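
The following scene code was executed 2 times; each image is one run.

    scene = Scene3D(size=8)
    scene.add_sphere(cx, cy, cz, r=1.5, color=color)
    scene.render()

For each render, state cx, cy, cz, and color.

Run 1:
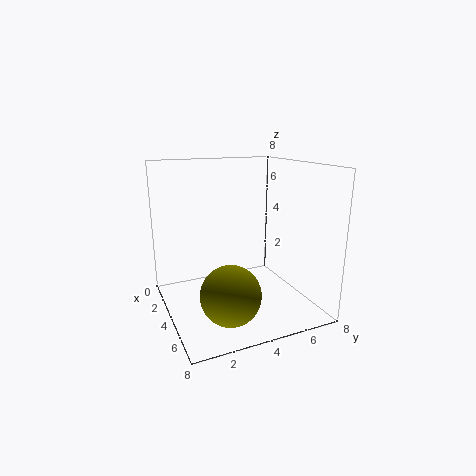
cx = 6.5; cy = 2.5; cz = 2; color = 'olive'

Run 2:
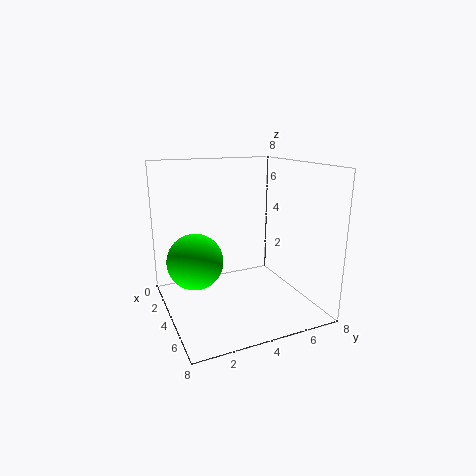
cx = 4; cy = 1.5; cz = 3; color = 'lime'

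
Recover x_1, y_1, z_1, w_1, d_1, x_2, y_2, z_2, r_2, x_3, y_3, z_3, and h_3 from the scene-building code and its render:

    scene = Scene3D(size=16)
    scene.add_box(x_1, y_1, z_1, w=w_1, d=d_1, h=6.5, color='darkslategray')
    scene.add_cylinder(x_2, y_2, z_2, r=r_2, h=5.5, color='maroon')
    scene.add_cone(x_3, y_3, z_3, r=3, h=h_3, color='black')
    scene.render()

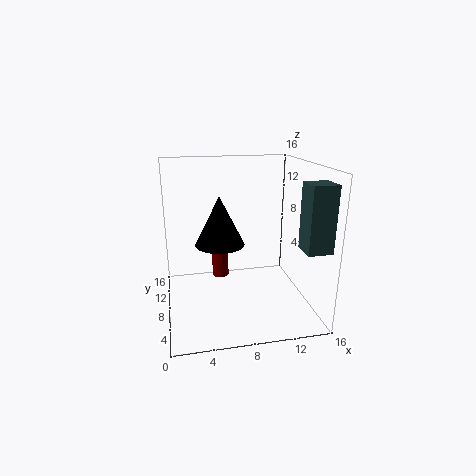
x_1 = 13; y_1 = 0.5; z_1 = 8.5; w_1 = 2.5; d_1 = 2.5; x_2 = 6.5; y_2 = 11.5; z_2 = 2; r_2 = 1; x_3 = 6.5; y_3 = 11.5; z_3 = 6; h_3 = 6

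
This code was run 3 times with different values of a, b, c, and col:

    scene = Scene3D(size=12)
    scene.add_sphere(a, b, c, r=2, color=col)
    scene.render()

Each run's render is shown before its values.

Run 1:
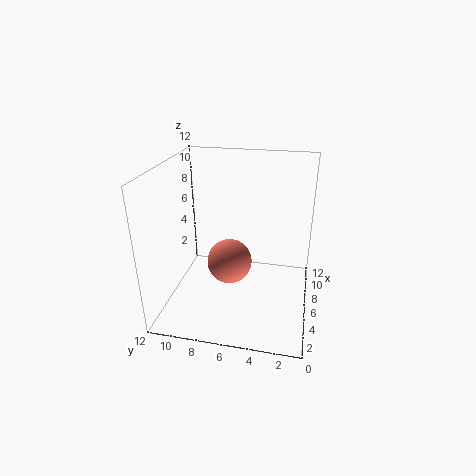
a = 7, b = 7, c = 3, col = 'salmon'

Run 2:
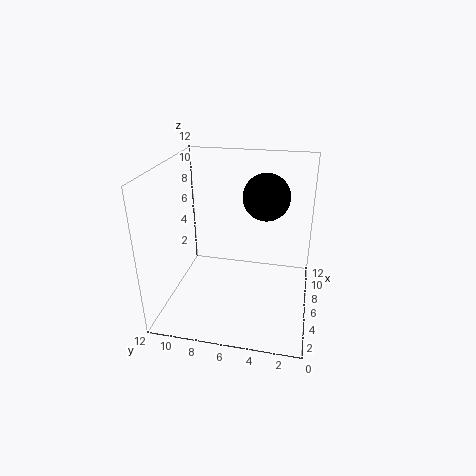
a = 8, b = 4, c = 9, col = 'black'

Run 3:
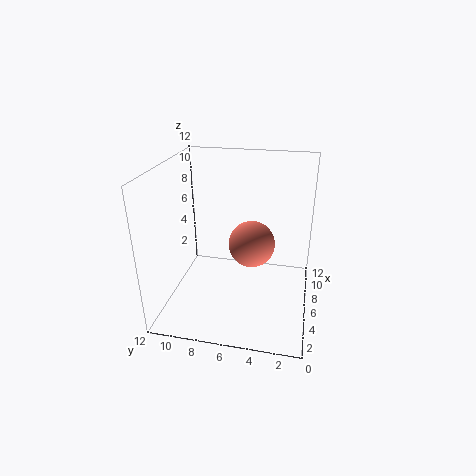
a = 7, b = 5, c = 5, col = 'salmon'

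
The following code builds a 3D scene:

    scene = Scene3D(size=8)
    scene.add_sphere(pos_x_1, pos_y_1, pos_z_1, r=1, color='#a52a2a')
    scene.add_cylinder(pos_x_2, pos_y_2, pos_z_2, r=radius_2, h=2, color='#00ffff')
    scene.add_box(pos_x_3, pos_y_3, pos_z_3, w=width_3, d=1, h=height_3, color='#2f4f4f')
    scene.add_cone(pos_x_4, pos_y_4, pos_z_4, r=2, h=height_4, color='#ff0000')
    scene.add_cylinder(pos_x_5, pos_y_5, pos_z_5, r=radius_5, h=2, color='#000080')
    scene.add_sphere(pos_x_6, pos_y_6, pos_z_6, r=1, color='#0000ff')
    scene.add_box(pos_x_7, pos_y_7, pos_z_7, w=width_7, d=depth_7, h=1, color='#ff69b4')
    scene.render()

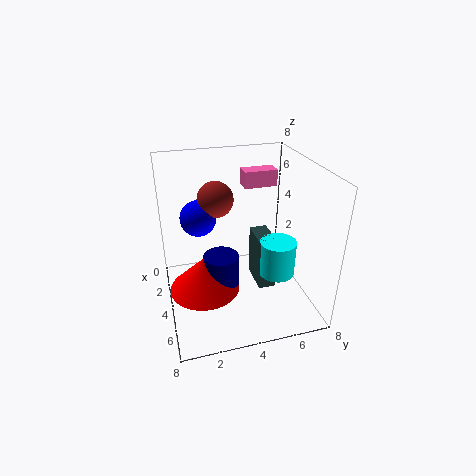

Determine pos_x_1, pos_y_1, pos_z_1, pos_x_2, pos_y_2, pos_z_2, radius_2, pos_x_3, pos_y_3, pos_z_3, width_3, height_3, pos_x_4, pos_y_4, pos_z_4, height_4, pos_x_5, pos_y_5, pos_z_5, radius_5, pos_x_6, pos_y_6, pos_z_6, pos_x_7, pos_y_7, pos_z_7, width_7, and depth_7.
pos_x_1 = 3; pos_y_1 = 3; pos_z_1 = 6; pos_x_2 = 5; pos_y_2 = 6; pos_z_2 = 2; radius_2 = 1; pos_x_3 = 3; pos_y_3 = 5; pos_z_3 = 1; width_3 = 2; height_3 = 3; pos_x_4 = 4; pos_y_4 = 2; pos_z_4 = 1; height_4 = 2; pos_x_5 = 4; pos_y_5 = 3; pos_z_5 = 1; radius_5 = 1; pos_x_6 = 3; pos_y_6 = 2; pos_z_6 = 5; pos_x_7 = 1; pos_y_7 = 5; pos_z_7 = 6; width_7 = 1; depth_7 = 2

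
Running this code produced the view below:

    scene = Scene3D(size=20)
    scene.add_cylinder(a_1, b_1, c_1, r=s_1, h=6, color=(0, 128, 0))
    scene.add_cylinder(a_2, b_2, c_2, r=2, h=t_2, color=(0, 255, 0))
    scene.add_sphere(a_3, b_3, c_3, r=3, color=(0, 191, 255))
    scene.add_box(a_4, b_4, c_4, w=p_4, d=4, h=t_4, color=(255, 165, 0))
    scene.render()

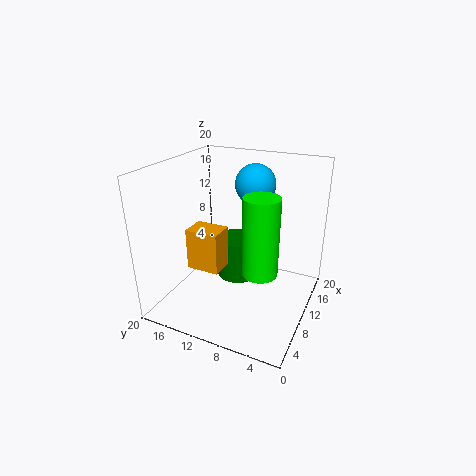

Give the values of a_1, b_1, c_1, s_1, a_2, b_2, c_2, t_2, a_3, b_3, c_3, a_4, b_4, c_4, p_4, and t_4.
a_1 = 12; b_1 = 11; c_1 = 3; s_1 = 3; a_2 = 3; b_2 = 4; c_2 = 10; t_2 = 9; a_3 = 16; b_3 = 10; c_3 = 16; a_4 = 2; b_4 = 9; c_4 = 9; p_4 = 3; t_4 = 5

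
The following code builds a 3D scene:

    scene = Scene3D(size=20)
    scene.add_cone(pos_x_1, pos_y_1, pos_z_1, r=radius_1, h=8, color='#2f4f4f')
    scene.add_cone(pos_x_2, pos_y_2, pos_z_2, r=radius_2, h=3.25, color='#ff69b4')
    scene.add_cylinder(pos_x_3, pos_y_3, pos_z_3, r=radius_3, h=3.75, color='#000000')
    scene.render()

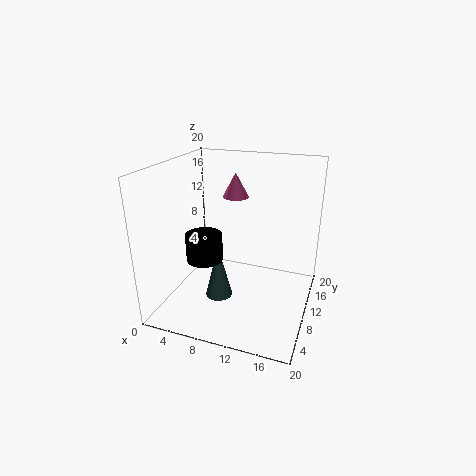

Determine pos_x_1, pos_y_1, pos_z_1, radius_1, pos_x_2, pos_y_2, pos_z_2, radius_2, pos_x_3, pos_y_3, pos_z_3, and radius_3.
pos_x_1 = 7
pos_y_1 = 9.75
pos_z_1 = 0.25
radius_1 = 2
pos_x_2 = 9.5
pos_y_2 = 10.5
pos_z_2 = 15.75
radius_2 = 1.75
pos_x_3 = 6
pos_y_3 = 7.5
pos_z_3 = 7.25
radius_3 = 2.5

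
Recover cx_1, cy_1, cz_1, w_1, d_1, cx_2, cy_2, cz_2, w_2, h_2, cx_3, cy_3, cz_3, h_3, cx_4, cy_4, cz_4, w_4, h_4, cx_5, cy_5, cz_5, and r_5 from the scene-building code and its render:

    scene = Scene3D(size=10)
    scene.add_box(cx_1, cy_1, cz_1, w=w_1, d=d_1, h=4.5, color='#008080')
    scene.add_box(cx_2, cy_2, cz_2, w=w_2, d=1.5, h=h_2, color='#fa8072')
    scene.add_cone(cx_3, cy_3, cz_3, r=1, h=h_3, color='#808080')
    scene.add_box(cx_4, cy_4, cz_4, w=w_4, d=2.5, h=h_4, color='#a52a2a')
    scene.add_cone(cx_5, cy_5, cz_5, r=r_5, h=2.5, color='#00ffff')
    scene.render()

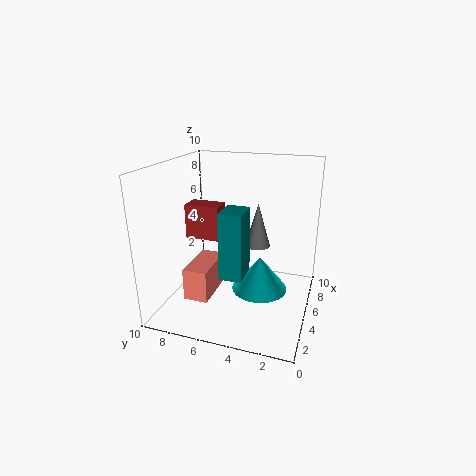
cx_1 = 2.5, cy_1 = 4, cz_1 = 3, w_1 = 2, d_1 = 1.5, cx_2 = 0.5, cy_2 = 5.5, cz_2 = 2.5, w_2 = 3, h_2 = 2, cx_3 = 8.5, cy_3 = 4.5, cz_3 = 3, h_3 = 3.5, cx_4 = 5, cy_4 = 6.5, cz_4 = 4.5, w_4 = 1.5, h_4 = 2.5, cx_5 = 5.5, cy_5 = 3.5, cz_5 = 1, r_5 = 2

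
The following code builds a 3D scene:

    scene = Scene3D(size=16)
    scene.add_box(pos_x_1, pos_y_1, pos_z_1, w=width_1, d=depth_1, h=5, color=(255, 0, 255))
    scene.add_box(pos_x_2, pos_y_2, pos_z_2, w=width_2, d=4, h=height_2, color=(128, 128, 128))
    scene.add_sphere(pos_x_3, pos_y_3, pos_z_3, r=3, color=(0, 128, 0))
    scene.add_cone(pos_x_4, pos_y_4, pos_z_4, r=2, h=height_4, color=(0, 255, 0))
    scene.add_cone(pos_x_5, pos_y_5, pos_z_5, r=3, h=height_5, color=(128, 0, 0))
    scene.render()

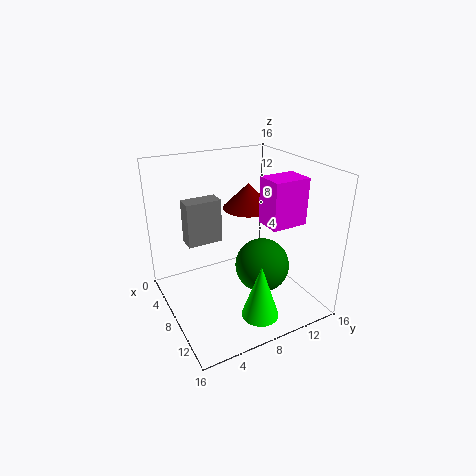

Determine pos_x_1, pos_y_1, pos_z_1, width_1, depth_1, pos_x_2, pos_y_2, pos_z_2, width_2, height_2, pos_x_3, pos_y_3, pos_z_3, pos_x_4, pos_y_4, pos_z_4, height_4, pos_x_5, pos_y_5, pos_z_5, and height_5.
pos_x_1 = 9; pos_y_1 = 10; pos_z_1 = 10; width_1 = 3; depth_1 = 4; pos_x_2 = 4; pos_y_2 = 3; pos_z_2 = 7; width_2 = 2; height_2 = 5; pos_x_3 = 10; pos_y_3 = 10; pos_z_3 = 5; pos_x_4 = 13; pos_y_4 = 8; pos_z_4 = 1; height_4 = 6; pos_x_5 = 5; pos_y_5 = 11; pos_z_5 = 10; height_5 = 3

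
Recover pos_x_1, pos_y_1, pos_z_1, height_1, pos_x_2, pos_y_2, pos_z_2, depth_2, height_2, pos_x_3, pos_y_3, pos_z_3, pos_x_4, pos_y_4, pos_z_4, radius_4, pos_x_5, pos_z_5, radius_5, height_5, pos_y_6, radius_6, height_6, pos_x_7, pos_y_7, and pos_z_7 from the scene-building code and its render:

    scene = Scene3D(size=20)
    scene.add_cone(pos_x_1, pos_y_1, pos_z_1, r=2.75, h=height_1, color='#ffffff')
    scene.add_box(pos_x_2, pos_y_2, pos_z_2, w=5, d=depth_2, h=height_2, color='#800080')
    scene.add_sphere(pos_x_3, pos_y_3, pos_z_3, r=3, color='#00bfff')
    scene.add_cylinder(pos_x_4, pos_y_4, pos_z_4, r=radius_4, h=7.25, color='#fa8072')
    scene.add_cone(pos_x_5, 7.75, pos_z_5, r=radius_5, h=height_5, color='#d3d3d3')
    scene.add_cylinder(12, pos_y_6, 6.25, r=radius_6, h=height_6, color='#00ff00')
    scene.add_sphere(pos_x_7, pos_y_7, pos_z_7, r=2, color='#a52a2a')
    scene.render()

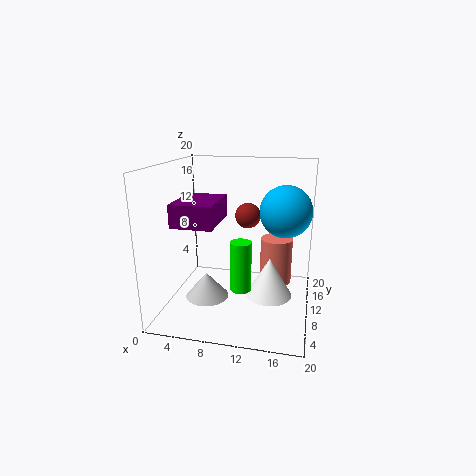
pos_x_1 = 15.25; pos_y_1 = 4; pos_z_1 = 5.25; height_1 = 4.75; pos_x_2 = 4; pos_y_2 = 1.25; pos_z_2 = 13.75; depth_2 = 6.75; height_2 = 2.75; pos_x_3 = 16.75; pos_y_3 = 5; pos_z_3 = 15.5; pos_x_4 = 14.75; pos_y_4 = 16.5; pos_z_4 = 0.75; radius_4 = 2.5; pos_x_5 = 6; pos_z_5 = 1.75; radius_5 = 3; height_5 = 3.5; pos_y_6 = 2.75; radius_6 = 1.25; height_6 = 6; pos_x_7 = 10; pos_y_7 = 17; pos_z_7 = 11.25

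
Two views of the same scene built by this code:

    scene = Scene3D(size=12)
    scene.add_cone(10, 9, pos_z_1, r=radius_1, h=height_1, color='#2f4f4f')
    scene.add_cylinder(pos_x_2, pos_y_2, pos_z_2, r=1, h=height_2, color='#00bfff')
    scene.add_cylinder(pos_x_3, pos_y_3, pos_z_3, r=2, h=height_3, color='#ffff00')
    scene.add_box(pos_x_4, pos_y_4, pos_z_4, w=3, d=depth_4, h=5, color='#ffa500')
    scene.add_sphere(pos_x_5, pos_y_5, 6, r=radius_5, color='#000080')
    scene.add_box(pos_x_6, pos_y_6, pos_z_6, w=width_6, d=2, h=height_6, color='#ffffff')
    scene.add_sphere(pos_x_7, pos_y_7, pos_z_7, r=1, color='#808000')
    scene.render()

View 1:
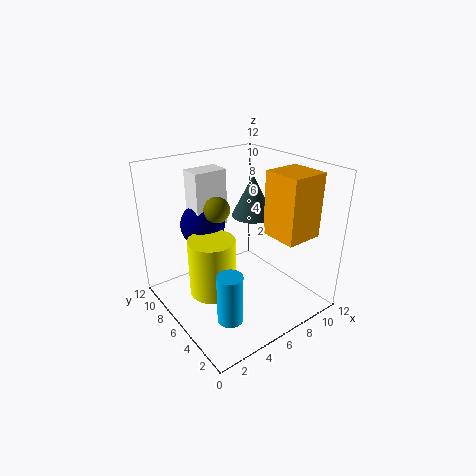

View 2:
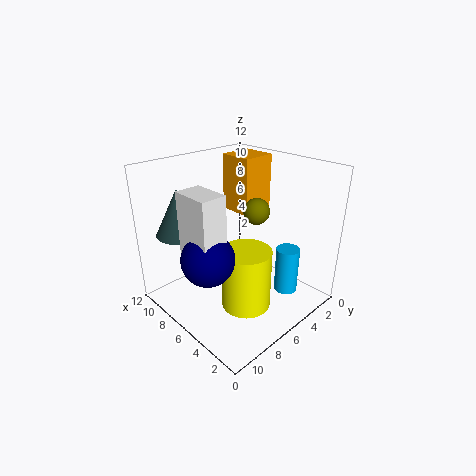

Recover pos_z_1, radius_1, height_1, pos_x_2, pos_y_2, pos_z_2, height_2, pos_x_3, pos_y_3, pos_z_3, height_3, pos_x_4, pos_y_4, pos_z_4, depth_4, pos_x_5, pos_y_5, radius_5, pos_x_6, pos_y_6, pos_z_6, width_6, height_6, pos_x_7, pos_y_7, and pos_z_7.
pos_z_1 = 6
radius_1 = 2
height_1 = 4
pos_x_2 = 3
pos_y_2 = 3
pos_z_2 = 1
height_2 = 4
pos_x_3 = 4
pos_y_3 = 7
pos_z_3 = 1
height_3 = 5
pos_x_4 = 7
pos_y_4 = 1
pos_z_4 = 7
depth_4 = 3
pos_x_5 = 5
pos_y_5 = 10
radius_5 = 2
pos_x_6 = 4
pos_y_6 = 9
pos_z_6 = 6
width_6 = 3
height_6 = 5
pos_x_7 = 4
pos_y_7 = 6
pos_z_7 = 9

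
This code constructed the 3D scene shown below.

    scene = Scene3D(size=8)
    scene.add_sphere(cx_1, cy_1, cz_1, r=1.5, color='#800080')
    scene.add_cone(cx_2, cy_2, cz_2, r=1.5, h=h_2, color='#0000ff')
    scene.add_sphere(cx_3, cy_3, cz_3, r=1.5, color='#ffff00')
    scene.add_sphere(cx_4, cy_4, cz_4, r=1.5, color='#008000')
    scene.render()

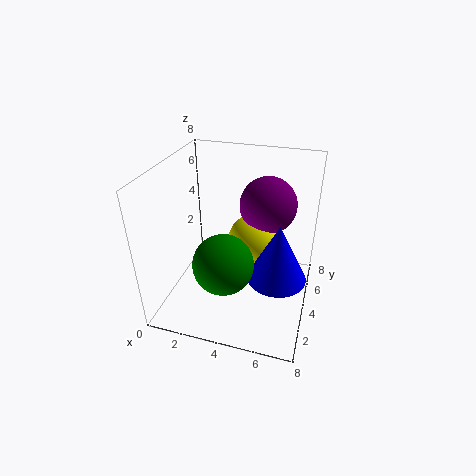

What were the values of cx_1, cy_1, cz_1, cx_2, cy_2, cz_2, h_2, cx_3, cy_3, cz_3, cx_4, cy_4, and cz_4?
cx_1 = 5.5
cy_1 = 4.5
cz_1 = 6
cx_2 = 6.5
cy_2 = 2.5
cz_2 = 3
h_2 = 3
cx_3 = 5
cy_3 = 4
cz_3 = 4
cx_4 = 4
cy_4 = 1.5
cz_4 = 4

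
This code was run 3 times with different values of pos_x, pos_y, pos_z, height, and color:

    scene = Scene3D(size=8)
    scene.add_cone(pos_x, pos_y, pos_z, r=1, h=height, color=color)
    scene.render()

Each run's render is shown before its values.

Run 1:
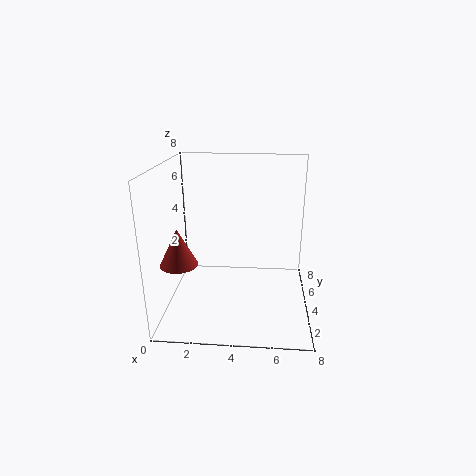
pos_x = 1; pos_y = 2.5; pos_z = 3; height = 2; color = 'brown'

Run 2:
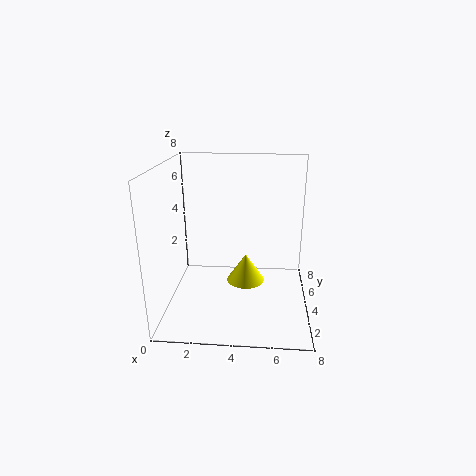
pos_x = 4.5; pos_y = 3; pos_z = 2; height = 1.5; color = 'yellow'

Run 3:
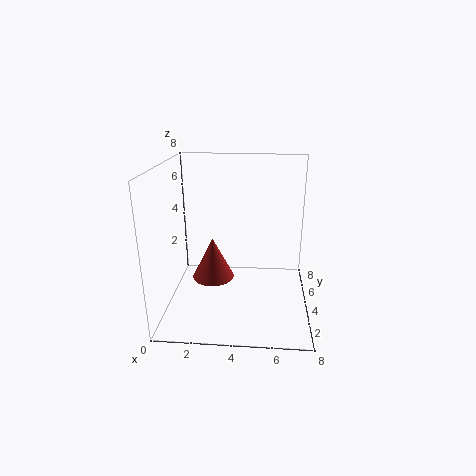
pos_x = 3; pos_y = 1.5; pos_z = 3; height = 2; color = 'brown'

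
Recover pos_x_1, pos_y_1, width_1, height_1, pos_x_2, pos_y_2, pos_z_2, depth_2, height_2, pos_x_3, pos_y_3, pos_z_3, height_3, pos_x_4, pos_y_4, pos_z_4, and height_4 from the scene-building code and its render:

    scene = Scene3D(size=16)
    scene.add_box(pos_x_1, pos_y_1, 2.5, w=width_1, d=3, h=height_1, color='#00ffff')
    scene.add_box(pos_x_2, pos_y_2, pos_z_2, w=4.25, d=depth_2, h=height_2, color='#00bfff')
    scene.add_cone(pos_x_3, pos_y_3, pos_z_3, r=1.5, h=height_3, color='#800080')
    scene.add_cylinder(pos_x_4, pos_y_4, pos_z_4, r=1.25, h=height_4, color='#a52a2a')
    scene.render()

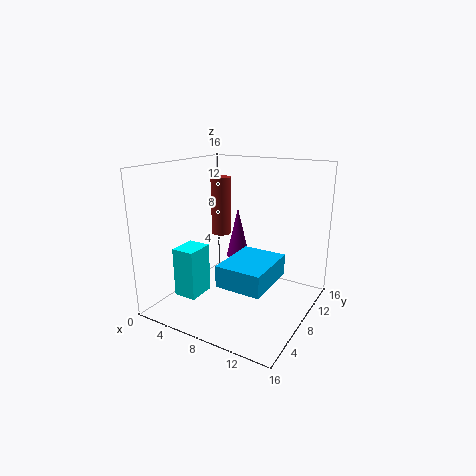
pos_x_1 = 3.5, pos_y_1 = 2.25, width_1 = 2.5, height_1 = 5.25, pos_x_2 = 10.25, pos_y_2 = 0.25, pos_z_2 = 6.25, depth_2 = 5.5, height_2 = 2, pos_x_3 = 4.75, pos_y_3 = 13.5, pos_z_3 = 3.25, height_3 = 6.5, pos_x_4 = 3, pos_y_4 = 12.25, pos_z_4 = 6.5, height_4 = 7.25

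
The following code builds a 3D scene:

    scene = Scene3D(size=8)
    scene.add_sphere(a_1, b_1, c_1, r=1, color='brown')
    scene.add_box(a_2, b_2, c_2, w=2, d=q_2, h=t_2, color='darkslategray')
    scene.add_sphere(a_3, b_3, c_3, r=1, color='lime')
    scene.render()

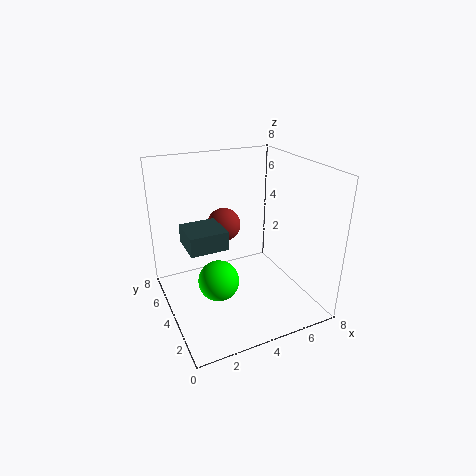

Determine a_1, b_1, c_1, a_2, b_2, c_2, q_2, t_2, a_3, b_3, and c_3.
a_1 = 4, b_1 = 6, c_1 = 4, a_2 = 1, b_2 = 3, c_2 = 4, q_2 = 2, t_2 = 1, a_3 = 2, b_3 = 2, c_3 = 3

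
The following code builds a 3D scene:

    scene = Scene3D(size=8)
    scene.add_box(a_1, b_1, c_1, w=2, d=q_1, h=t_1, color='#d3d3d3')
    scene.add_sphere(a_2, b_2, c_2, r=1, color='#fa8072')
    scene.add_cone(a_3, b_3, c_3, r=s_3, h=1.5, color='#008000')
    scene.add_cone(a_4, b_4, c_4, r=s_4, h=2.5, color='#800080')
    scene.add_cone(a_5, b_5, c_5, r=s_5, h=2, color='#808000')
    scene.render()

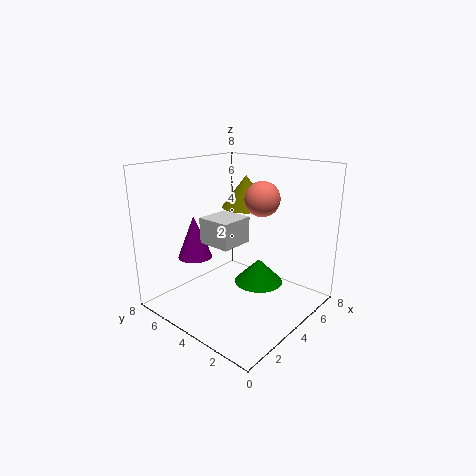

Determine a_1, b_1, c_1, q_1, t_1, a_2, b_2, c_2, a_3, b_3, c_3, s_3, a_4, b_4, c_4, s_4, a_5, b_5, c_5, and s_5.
a_1 = 3, b_1 = 4, c_1 = 3.5, q_1 = 2, t_1 = 1.5, a_2 = 5.5, b_2 = 3.5, c_2 = 6, a_3 = 6, b_3 = 4, c_3 = 0.5, s_3 = 1.5, a_4 = 3, b_4 = 6.5, c_4 = 2.5, s_4 = 1, a_5 = 6.5, b_5 = 5.5, c_5 = 5, s_5 = 1.5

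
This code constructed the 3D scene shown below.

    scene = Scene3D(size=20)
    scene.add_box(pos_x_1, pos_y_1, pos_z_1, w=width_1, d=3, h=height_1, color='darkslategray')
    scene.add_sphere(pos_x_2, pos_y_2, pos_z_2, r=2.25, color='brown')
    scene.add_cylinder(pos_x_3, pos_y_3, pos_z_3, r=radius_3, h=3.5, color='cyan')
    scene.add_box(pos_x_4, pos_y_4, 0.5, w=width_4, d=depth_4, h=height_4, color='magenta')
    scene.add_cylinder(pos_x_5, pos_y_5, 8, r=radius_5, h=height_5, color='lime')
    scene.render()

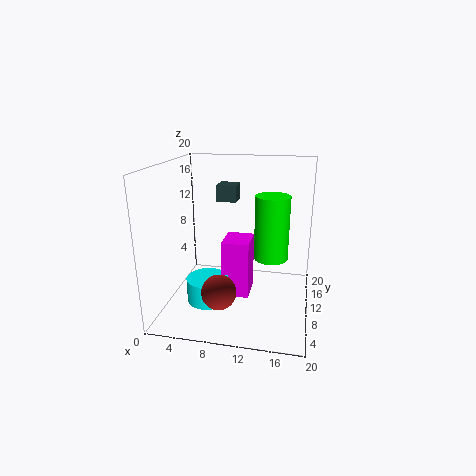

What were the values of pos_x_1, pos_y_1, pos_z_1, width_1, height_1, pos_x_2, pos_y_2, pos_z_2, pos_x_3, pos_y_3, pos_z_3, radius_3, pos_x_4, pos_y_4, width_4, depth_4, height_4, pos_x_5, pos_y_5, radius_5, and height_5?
pos_x_1 = 5.75; pos_y_1 = 14.5; pos_z_1 = 13.75; width_1 = 3; height_1 = 2.5; pos_x_2 = 8.75; pos_y_2 = 4; pos_z_2 = 4.75; pos_x_3 = 5.75; pos_y_3 = 8.75; pos_z_3 = 0.5; radius_3 = 3; pos_x_4 = 7.5; pos_y_4 = 10; width_4 = 4; depth_4 = 4.75; height_4 = 8.5; pos_x_5 = 14.75; pos_y_5 = 8.75; radius_5 = 2.25; height_5 = 8.5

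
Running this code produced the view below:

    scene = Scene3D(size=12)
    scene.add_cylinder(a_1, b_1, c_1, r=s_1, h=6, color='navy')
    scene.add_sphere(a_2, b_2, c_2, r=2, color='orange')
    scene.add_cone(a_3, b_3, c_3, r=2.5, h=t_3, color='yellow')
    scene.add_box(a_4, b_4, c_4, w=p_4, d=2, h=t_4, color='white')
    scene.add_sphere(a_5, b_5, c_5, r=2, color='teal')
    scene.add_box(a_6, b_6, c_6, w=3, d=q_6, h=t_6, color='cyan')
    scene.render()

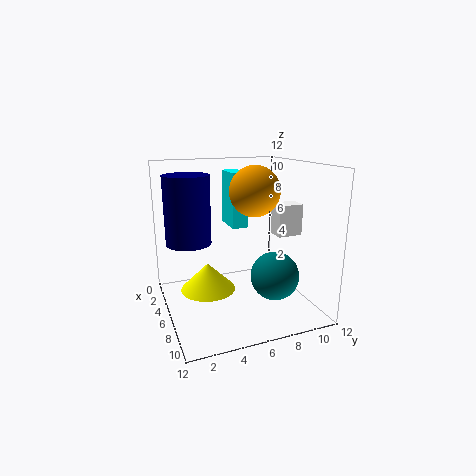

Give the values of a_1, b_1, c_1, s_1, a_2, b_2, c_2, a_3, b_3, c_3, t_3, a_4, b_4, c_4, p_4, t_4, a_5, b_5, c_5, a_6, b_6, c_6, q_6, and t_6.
a_1 = 3
b_1 = 2.5
c_1 = 5
s_1 = 2
a_2 = 7
b_2 = 7
c_2 = 10
a_3 = 3.5
b_3 = 4
c_3 = 0.5
t_3 = 2.5
a_4 = 7
b_4 = 8.5
c_4 = 6.5
p_4 = 1.5
t_4 = 2.5
a_5 = 8
b_5 = 8.5
c_5 = 3
a_6 = 0.5
b_6 = 6.5
c_6 = 6
q_6 = 1.5
t_6 = 5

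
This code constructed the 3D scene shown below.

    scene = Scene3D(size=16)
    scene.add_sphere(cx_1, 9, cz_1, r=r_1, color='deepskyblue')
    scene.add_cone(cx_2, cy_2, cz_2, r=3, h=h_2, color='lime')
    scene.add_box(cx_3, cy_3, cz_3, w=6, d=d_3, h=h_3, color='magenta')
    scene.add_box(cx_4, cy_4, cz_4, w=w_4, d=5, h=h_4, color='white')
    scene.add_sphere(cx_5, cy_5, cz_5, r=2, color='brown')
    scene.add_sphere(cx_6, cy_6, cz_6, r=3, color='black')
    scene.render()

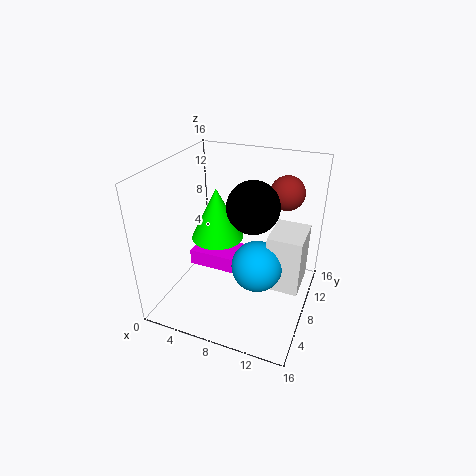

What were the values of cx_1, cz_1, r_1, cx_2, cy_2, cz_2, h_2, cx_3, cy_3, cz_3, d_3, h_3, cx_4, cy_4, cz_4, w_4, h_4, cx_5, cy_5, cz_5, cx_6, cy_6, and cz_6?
cx_1 = 10, cz_1 = 4, r_1 = 3, cx_2 = 5, cy_2 = 9, cz_2 = 7, h_2 = 6, cx_3 = 1, cy_3 = 9, cz_3 = 2, d_3 = 4, h_3 = 2, cx_4 = 11, cy_4 = 9, cz_4 = 1, w_4 = 4, h_4 = 7, cx_5 = 12, cy_5 = 13, cz_5 = 12, cx_6 = 9, cy_6 = 10, cz_6 = 11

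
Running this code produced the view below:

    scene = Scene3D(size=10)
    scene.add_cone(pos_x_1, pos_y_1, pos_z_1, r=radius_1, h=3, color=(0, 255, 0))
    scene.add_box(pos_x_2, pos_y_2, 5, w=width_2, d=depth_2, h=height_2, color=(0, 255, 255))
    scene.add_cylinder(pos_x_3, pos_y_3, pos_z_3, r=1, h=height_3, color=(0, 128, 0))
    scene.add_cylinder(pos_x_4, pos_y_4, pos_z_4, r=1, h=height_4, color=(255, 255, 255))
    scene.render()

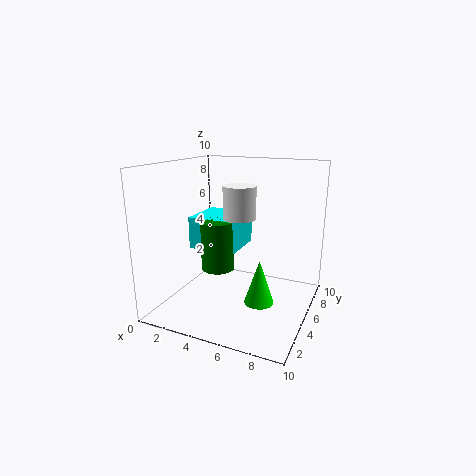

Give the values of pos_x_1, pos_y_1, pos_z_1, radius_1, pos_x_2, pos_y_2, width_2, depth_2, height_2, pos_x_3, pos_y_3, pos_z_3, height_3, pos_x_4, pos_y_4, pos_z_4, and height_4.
pos_x_1 = 7; pos_y_1 = 4; pos_z_1 = 1; radius_1 = 1; pos_x_2 = 3; pos_y_2 = 2; width_2 = 3; depth_2 = 3; height_2 = 2; pos_x_3 = 5; pos_y_3 = 2; pos_z_3 = 4; height_3 = 3; pos_x_4 = 6; pos_y_4 = 3; pos_z_4 = 7; height_4 = 2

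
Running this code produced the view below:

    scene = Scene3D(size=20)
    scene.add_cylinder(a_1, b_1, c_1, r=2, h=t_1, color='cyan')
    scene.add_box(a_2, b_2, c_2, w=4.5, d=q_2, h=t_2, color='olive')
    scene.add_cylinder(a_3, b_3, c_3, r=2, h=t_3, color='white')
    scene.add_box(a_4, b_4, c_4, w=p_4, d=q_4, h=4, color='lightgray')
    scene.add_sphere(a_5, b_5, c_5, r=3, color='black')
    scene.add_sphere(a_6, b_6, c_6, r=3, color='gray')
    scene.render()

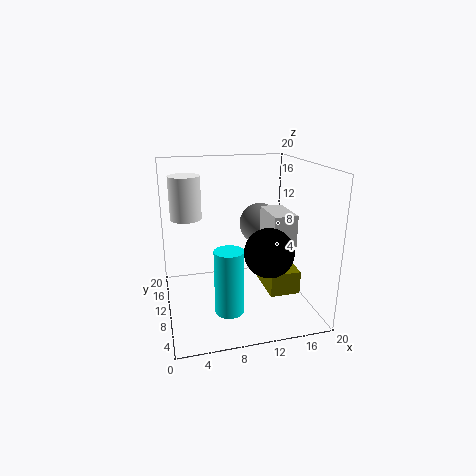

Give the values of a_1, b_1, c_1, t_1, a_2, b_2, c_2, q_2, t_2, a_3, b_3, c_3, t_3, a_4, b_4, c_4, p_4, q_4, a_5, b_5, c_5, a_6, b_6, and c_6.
a_1 = 8
b_1 = 7
c_1 = 0.5
t_1 = 9
a_2 = 14.5
b_2 = 8
c_2 = 1
q_2 = 6.5
t_2 = 3.5
a_3 = 3
b_3 = 9.5
c_3 = 13.5
t_3 = 5.5
a_4 = 13
b_4 = 4
c_4 = 10.5
p_4 = 3
q_4 = 5.5
a_5 = 12
b_5 = 3
c_5 = 10.5
a_6 = 14
b_6 = 12.5
c_6 = 11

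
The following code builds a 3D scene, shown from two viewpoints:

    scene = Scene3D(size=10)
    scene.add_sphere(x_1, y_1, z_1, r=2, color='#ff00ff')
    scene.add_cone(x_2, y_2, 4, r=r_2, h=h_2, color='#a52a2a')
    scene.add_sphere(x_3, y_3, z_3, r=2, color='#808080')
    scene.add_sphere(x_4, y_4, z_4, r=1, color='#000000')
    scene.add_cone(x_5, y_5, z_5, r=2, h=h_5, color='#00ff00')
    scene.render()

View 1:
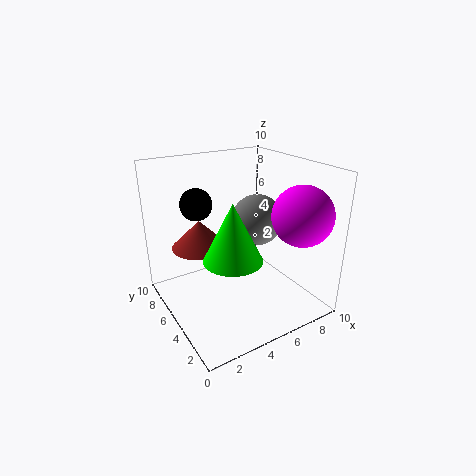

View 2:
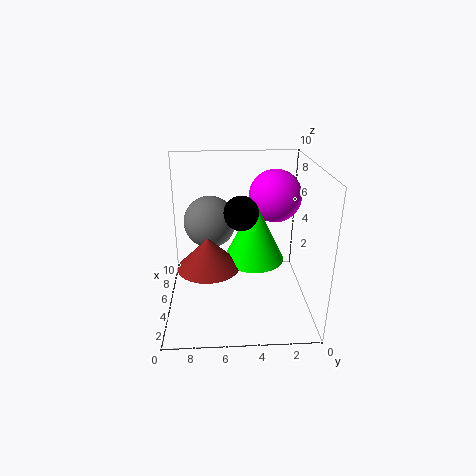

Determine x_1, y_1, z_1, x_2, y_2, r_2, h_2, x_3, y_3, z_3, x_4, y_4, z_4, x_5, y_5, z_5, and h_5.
x_1 = 8
y_1 = 2
z_1 = 7
x_2 = 3
y_2 = 7
r_2 = 2
h_2 = 2
x_3 = 8
y_3 = 7
z_3 = 5
x_4 = 2
y_4 = 5
z_4 = 8
x_5 = 4
y_5 = 4
z_5 = 4
h_5 = 4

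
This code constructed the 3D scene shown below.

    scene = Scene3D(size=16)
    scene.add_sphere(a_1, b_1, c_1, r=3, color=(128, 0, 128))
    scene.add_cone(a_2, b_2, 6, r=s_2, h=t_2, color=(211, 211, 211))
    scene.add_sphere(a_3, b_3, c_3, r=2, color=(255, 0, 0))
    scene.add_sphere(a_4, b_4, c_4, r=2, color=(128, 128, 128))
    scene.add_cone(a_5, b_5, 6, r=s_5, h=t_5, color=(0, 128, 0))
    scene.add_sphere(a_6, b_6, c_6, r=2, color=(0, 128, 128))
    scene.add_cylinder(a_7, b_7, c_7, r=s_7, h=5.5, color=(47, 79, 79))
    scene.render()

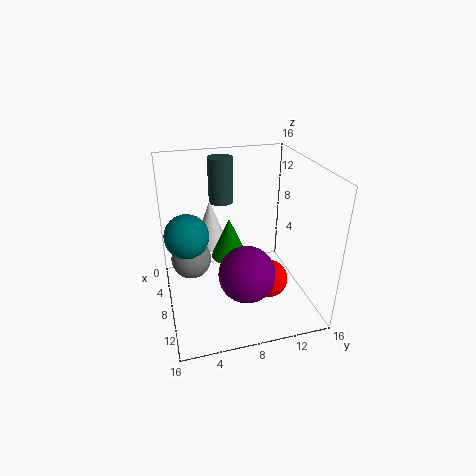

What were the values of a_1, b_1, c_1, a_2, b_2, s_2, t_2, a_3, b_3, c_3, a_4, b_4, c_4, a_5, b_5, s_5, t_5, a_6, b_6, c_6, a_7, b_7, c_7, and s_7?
a_1 = 11.5
b_1 = 8
c_1 = 5.5
a_2 = 5
b_2 = 5.5
s_2 = 2
t_2 = 5.5
a_3 = 11.5
b_3 = 10.5
c_3 = 4.5
a_4 = 10
b_4 = 2.5
c_4 = 7.5
a_5 = 8
b_5 = 7
s_5 = 2
t_5 = 4.5
a_6 = 12.5
b_6 = 2
c_6 = 11.5
a_7 = 2
b_7 = 7.5
c_7 = 10
s_7 = 1.5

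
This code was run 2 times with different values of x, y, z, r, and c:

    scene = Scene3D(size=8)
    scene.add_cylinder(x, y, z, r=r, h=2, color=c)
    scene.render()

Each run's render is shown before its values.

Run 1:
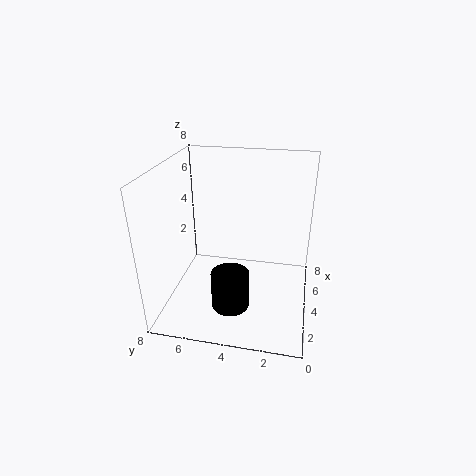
x = 2; y = 4; z = 1; r = 1; c = 'black'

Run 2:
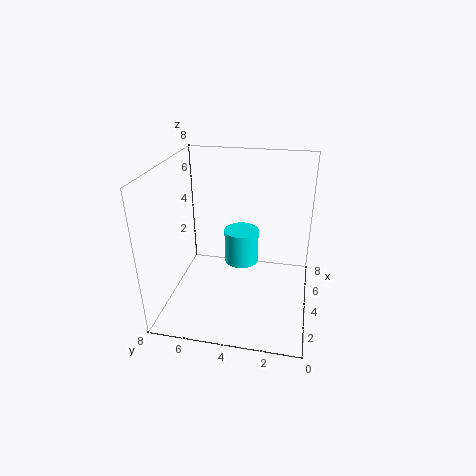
x = 5; y = 4; z = 2; r = 1; c = 'cyan'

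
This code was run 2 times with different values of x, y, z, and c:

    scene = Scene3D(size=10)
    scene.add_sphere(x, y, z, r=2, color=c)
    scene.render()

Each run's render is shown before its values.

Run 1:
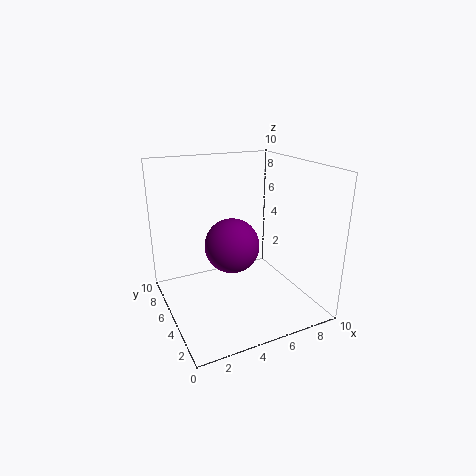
x = 5, y = 6, z = 4, c = 'purple'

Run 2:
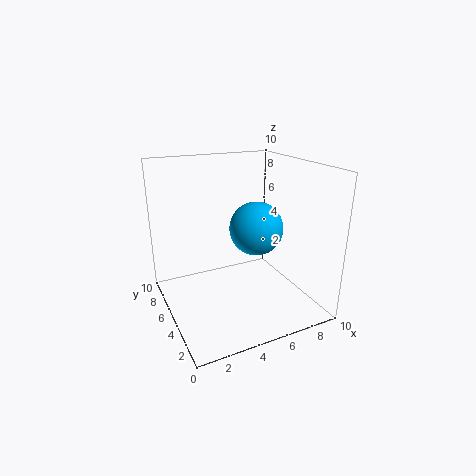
x = 7, y = 6, z = 5, c = 'deepskyblue'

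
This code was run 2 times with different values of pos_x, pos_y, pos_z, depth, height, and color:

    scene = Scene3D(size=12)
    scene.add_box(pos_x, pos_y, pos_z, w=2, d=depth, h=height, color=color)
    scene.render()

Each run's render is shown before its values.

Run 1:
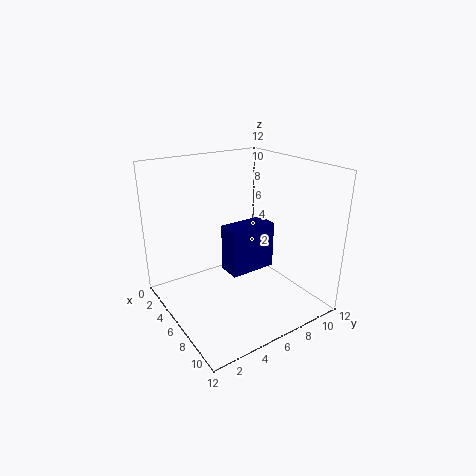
pos_x = 5
pos_y = 5
pos_z = 3
depth = 4
height = 4
color = 'navy'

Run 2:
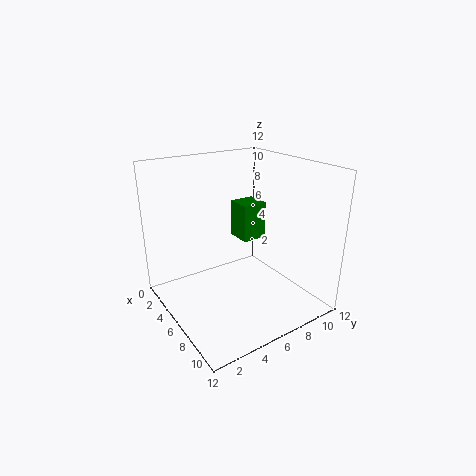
pos_x = 5
pos_y = 6
pos_z = 6
depth = 2
height = 3
color = 'green'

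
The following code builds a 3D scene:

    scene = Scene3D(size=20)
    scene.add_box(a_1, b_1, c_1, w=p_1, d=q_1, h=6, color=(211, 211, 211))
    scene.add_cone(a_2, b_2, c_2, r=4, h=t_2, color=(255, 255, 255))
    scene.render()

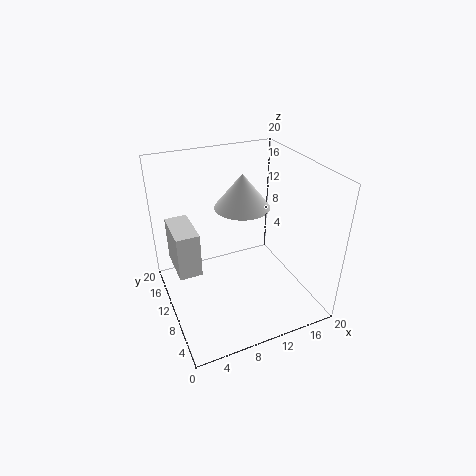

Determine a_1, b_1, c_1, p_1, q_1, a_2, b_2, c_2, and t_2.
a_1 = 1
b_1 = 8
c_1 = 7
p_1 = 3
q_1 = 6
a_2 = 12
b_2 = 13
c_2 = 13
t_2 = 5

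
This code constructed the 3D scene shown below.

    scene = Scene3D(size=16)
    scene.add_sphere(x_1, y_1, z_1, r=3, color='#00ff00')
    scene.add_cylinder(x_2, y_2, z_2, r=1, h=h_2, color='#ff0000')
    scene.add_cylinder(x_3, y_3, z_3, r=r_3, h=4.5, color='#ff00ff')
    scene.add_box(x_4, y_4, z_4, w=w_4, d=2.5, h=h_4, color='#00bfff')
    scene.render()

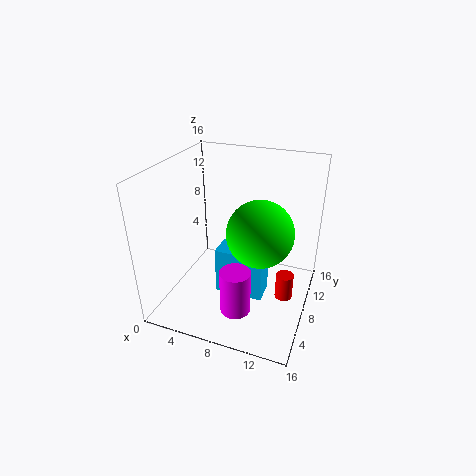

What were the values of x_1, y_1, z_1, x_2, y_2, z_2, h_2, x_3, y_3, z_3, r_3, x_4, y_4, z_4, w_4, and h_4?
x_1 = 12
y_1 = 3
z_1 = 12
x_2 = 13.5
y_2 = 8.5
z_2 = 1
h_2 = 3
x_3 = 10
y_3 = 2
z_3 = 3.5
r_3 = 1.5
x_4 = 7
y_4 = 4
z_4 = 3.5
w_4 = 5
h_4 = 5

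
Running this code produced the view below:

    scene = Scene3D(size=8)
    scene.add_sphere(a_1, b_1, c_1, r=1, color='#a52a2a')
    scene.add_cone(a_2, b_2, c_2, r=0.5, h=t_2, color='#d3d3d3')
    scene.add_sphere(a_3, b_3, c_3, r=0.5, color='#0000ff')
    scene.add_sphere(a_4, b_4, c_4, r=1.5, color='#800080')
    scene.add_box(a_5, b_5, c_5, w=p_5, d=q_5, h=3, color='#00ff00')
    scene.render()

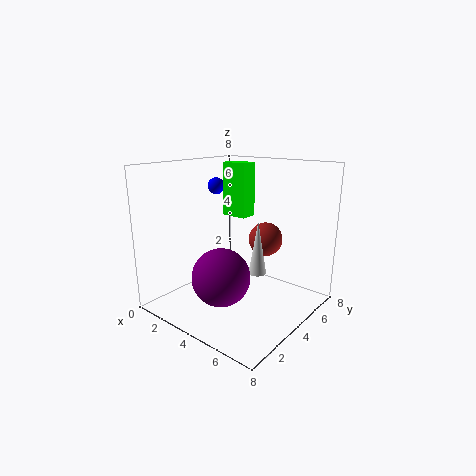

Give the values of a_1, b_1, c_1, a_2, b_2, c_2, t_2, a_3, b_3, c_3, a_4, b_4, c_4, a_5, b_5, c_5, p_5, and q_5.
a_1 = 4.5; b_1 = 6; c_1 = 3.5; a_2 = 5; b_2 = 4.5; c_2 = 2; t_2 = 3; a_3 = 1.5; b_3 = 5; c_3 = 6.5; a_4 = 4.5; b_4 = 2; c_4 = 2.5; a_5 = 2.5; b_5 = 4.5; c_5 = 5; p_5 = 1.5; q_5 = 1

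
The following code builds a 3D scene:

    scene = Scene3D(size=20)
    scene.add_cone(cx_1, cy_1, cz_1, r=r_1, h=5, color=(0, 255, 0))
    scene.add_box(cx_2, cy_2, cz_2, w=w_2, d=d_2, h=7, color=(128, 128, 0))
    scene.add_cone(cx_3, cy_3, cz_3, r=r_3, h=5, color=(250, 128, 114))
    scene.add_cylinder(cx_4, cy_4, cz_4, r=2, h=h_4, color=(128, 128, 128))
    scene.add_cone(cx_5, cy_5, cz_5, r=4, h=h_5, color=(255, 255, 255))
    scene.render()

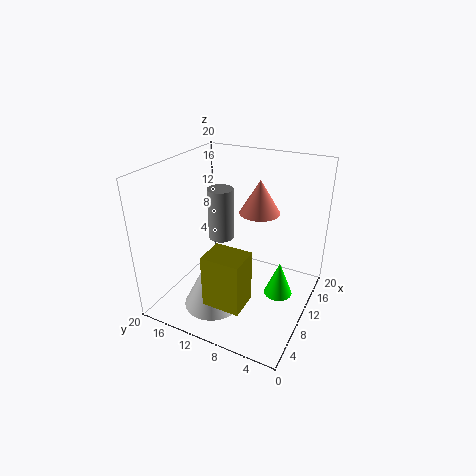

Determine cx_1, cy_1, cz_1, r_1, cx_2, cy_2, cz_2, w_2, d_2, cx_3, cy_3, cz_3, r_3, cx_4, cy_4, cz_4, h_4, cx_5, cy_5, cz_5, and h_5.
cx_1 = 11, cy_1 = 4, cz_1 = 2, r_1 = 2, cx_2 = 2, cy_2 = 6, cz_2 = 4, w_2 = 4, d_2 = 5, cx_3 = 15, cy_3 = 9, cz_3 = 12, r_3 = 3, cx_4 = 14, cy_4 = 15, cz_4 = 7, h_4 = 8, cx_5 = 6, cy_5 = 12, cz_5 = 1, h_5 = 8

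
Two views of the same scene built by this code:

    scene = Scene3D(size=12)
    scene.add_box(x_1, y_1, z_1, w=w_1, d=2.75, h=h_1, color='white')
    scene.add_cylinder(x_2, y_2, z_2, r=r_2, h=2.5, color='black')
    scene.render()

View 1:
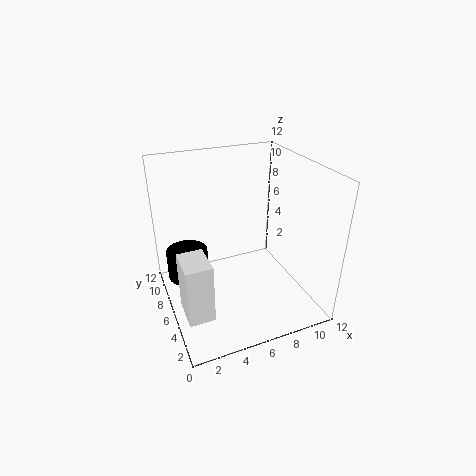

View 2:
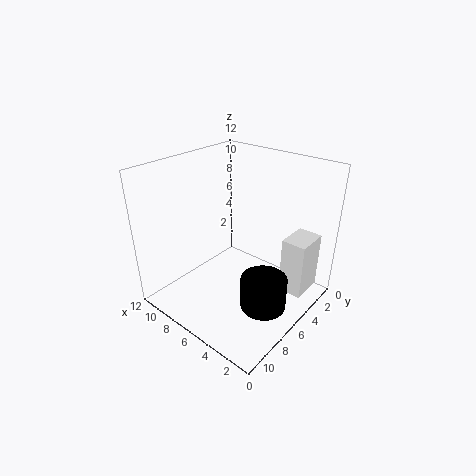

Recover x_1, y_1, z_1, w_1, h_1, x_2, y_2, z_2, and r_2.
x_1 = 0.5
y_1 = 2
z_1 = 1.75
w_1 = 2
h_1 = 4.75
x_2 = 2
y_2 = 7.75
z_2 = 2.25
r_2 = 1.75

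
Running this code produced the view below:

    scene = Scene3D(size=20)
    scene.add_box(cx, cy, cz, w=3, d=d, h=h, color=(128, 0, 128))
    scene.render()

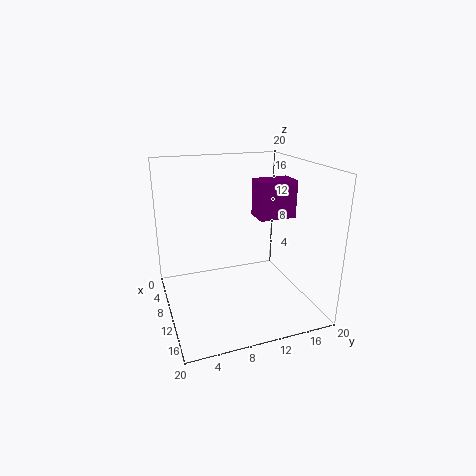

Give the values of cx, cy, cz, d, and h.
cx = 13.5; cy = 10.5; cz = 14.5; d = 4.5; h = 4.5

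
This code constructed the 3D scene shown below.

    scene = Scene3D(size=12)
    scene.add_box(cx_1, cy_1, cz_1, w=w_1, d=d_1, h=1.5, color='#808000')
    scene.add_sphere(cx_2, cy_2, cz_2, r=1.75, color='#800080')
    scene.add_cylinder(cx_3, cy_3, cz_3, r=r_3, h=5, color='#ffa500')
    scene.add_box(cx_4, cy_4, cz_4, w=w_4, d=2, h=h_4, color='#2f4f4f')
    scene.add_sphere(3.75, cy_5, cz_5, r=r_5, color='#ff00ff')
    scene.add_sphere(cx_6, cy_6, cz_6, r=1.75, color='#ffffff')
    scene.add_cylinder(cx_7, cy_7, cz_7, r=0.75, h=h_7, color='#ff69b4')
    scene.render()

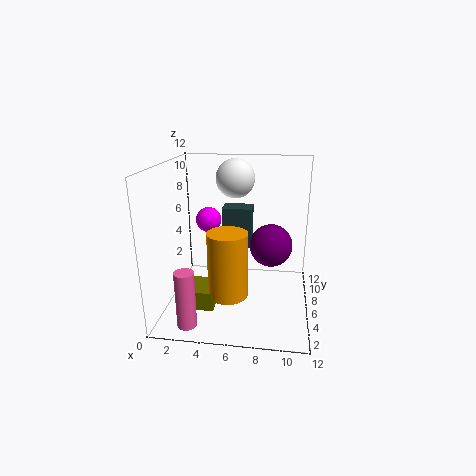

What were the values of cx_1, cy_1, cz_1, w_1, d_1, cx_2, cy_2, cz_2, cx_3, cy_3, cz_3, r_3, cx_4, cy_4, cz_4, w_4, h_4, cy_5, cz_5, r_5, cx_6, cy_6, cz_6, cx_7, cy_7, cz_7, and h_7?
cx_1 = 2.5
cy_1 = 1.5
cz_1 = 1.75
w_1 = 2.25
d_1 = 2.5
cx_2 = 8.75
cy_2 = 6
cz_2 = 5.5
cx_3 = 5.75
cy_3 = 2.5
cz_3 = 2.75
r_3 = 1.5
cx_4 = 4
cy_4 = 9.25
cz_4 = 3.75
w_4 = 2.75
h_4 = 3.75
cy_5 = 5.25
cz_5 = 7.75
r_5 = 1
cx_6 = 5.25
cy_6 = 9.5
cz_6 = 10.25
cx_7 = 2.75
cy_7 = 1.25
cz_7 = 0.5
h_7 = 4.5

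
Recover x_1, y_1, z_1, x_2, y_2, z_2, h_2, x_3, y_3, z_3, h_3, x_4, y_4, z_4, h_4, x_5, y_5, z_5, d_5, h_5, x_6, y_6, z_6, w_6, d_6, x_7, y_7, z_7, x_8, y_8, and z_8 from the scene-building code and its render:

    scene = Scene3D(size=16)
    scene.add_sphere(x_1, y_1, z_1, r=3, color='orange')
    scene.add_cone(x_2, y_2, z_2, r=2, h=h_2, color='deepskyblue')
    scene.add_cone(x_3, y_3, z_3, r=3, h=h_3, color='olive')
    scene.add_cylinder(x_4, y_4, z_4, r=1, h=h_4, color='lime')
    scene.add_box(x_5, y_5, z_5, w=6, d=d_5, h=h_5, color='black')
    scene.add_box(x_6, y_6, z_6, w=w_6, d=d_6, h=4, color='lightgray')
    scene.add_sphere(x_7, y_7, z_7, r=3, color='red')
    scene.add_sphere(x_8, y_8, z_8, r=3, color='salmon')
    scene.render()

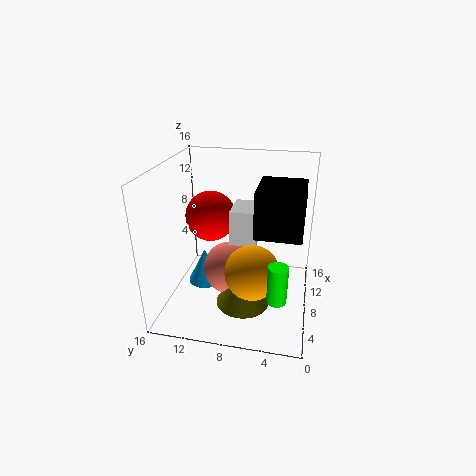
x_1 = 6; y_1 = 6; z_1 = 5; x_2 = 8; y_2 = 12; z_2 = 2; h_2 = 4; x_3 = 6; y_3 = 7; z_3 = 1; h_3 = 5; x_4 = 3; y_4 = 3; z_4 = 4; h_4 = 4; x_5 = 6; y_5 = 1; z_5 = 9; d_5 = 5; h_5 = 5; x_6 = 8; y_6 = 6; z_6 = 7; w_6 = 4; d_6 = 3; x_7 = 11; y_7 = 12; z_7 = 9; x_8 = 8; y_8 = 9; z_8 = 4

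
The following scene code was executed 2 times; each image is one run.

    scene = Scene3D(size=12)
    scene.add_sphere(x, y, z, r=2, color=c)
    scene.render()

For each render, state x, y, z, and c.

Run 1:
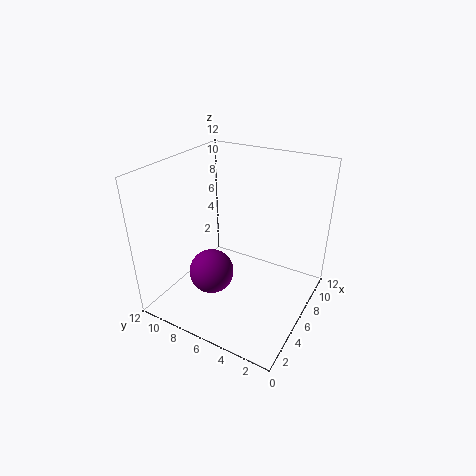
x = 5.5, y = 8.5, z = 2, c = 'purple'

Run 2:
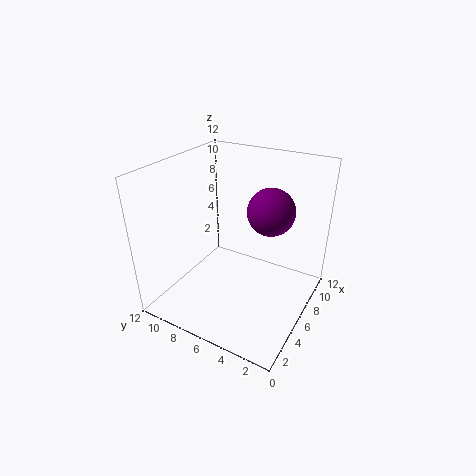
x = 8, y = 4, z = 8, c = 'purple'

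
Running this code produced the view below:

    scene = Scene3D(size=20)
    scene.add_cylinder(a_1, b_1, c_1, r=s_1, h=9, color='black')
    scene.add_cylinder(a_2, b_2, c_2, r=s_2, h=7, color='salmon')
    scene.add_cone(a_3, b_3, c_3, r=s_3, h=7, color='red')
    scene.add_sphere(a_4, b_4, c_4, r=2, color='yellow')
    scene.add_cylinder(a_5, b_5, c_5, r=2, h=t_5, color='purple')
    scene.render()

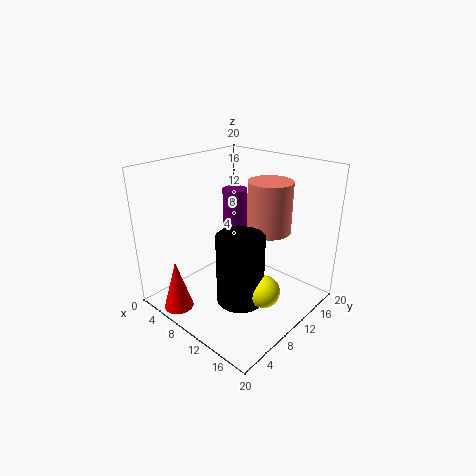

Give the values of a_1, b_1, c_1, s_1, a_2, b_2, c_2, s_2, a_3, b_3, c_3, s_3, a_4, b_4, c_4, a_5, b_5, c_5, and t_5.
a_1 = 14
b_1 = 6
c_1 = 4
s_1 = 3
a_2 = 13
b_2 = 13
c_2 = 11
s_2 = 3
a_3 = 6
b_3 = 2
c_3 = 1
s_3 = 2
a_4 = 17
b_4 = 7
c_4 = 6
a_5 = 3
b_5 = 17
c_5 = 5
t_5 = 9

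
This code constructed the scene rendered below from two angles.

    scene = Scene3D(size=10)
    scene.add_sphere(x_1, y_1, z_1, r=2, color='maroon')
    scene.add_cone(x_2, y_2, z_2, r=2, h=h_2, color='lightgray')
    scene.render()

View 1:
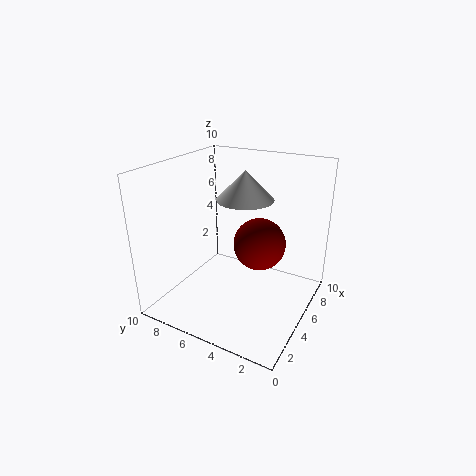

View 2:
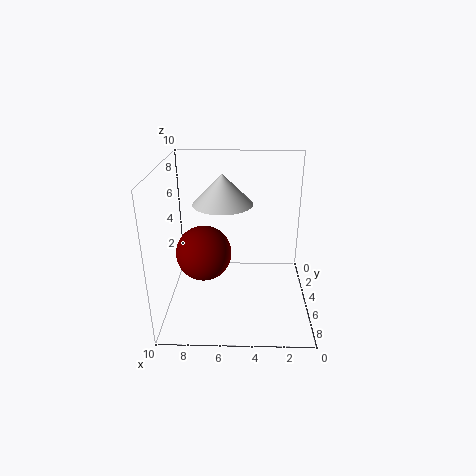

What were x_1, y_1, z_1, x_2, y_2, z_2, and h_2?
x_1 = 7.5
y_1 = 4.5
z_1 = 3.5
x_2 = 6
y_2 = 5
z_2 = 7.5
h_2 = 2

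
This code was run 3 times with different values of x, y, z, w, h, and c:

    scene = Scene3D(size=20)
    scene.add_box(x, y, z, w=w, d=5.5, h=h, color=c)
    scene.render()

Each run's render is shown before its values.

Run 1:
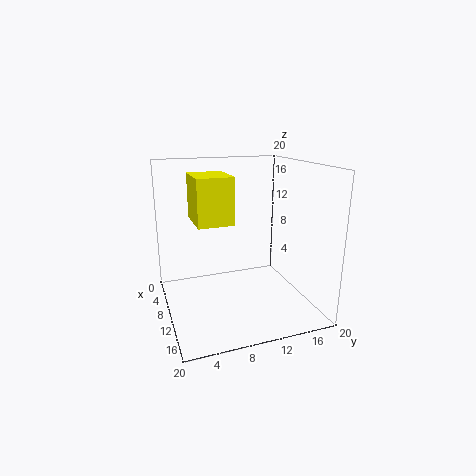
x = 0.5, y = 5, z = 11, w = 7, h = 7, c = 'yellow'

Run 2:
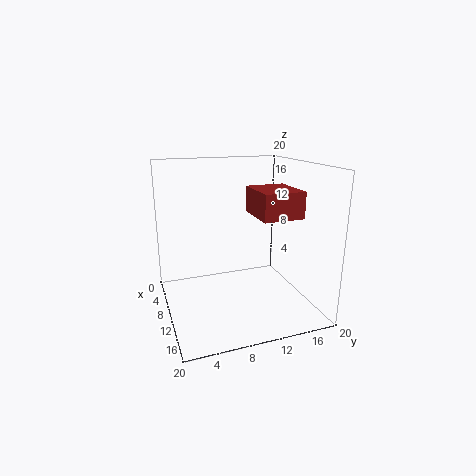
x = 9, y = 11.5, z = 13.5, w = 6.5, h = 3.5, c = 'brown'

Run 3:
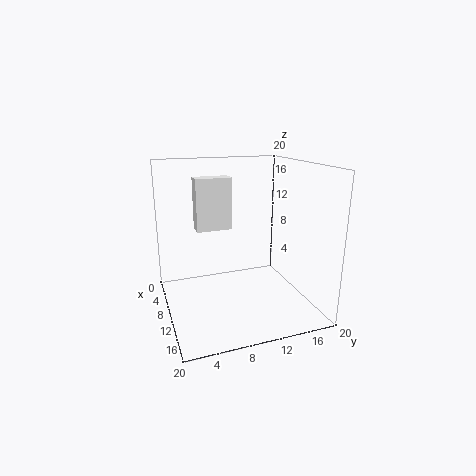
x = 2, y = 5.5, z = 9.5, w = 2.5, h = 8, c = 'white'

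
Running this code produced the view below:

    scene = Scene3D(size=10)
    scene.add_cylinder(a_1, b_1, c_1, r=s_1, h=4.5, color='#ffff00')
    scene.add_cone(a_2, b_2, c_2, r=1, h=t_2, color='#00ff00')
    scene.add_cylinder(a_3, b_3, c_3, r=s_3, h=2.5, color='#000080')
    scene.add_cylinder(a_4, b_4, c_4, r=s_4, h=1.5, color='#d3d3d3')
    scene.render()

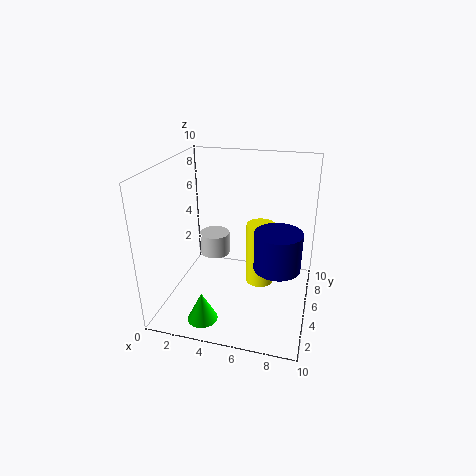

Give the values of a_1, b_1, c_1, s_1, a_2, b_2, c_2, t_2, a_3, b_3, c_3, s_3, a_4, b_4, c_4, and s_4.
a_1 = 6.5, b_1 = 5.5, c_1 = 1.5, s_1 = 1, a_2 = 3.5, b_2 = 1.5, c_2 = 0.5, t_2 = 2, a_3 = 8, b_3 = 3.5, c_3 = 4, s_3 = 1.5, a_4 = 3.5, b_4 = 4.5, c_4 = 4, s_4 = 1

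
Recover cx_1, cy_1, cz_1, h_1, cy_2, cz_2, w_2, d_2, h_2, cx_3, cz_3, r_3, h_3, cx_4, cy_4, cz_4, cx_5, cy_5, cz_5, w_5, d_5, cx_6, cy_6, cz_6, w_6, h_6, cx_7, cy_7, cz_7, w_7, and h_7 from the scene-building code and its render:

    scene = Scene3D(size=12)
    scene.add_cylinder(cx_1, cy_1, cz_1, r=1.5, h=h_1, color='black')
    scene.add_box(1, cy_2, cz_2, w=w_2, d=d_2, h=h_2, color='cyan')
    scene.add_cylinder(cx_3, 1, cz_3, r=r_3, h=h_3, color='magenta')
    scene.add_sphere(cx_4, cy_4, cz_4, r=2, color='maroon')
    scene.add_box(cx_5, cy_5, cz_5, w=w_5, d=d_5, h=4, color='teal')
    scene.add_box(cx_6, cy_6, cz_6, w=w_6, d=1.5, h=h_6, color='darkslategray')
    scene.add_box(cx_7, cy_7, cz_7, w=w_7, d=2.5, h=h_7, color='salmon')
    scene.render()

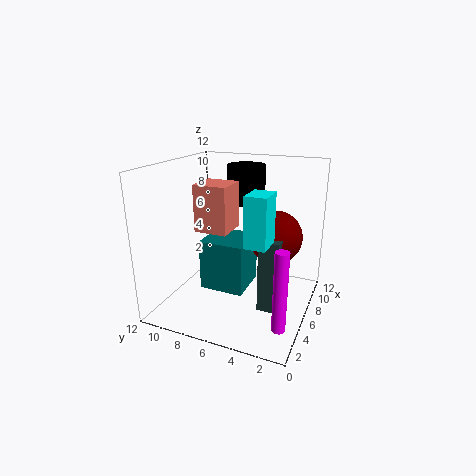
cx_1 = 6.5
cy_1 = 5.5
cz_1 = 9
h_1 = 3
cy_2 = 2
cz_2 = 7.5
w_2 = 2
d_2 = 1.5
h_2 = 3.5
cx_3 = 1.5
cz_3 = 1.5
r_3 = 0.5
h_3 = 6
cx_4 = 5
cy_4 = 2.5
cz_4 = 7
cx_5 = 3
cy_5 = 4.5
cz_5 = 2.5
w_5 = 3.5
d_5 = 3.5
cx_6 = 2.5
cy_6 = 1.5
cz_6 = 2
w_6 = 1.5
h_6 = 5.5
cx_7 = 2.5
cy_7 = 5.5
cz_7 = 7.5
w_7 = 2.5
h_7 = 3.5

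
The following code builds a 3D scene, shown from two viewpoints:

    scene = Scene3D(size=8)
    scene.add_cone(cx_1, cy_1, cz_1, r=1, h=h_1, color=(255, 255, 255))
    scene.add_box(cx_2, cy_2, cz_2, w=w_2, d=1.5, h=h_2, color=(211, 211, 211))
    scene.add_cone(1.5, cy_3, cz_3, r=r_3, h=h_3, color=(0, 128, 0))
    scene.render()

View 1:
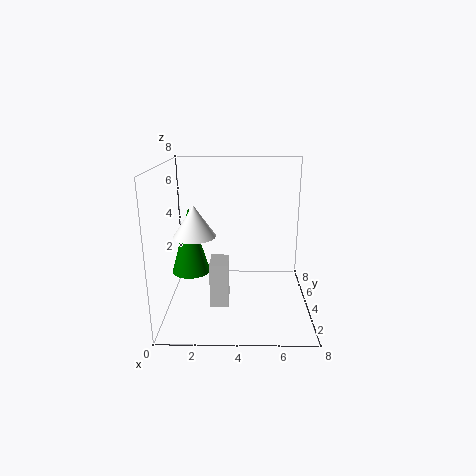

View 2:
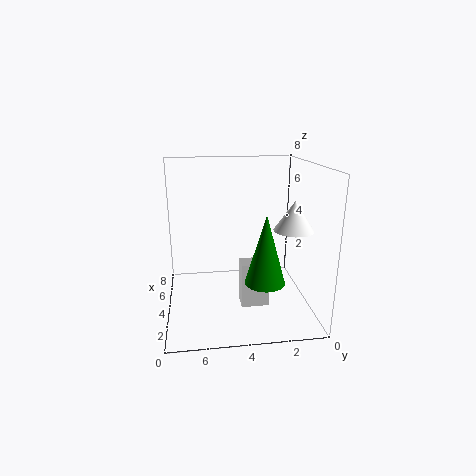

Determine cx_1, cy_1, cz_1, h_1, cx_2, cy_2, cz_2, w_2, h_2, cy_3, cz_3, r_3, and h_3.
cx_1 = 2; cy_1 = 1.5; cz_1 = 5; h_1 = 1.5; cx_2 = 2.5; cy_2 = 2.5; cz_2 = 0.5; w_2 = 1; h_2 = 2.5; cy_3 = 3; cz_3 = 2.5; r_3 = 1; h_3 = 3.5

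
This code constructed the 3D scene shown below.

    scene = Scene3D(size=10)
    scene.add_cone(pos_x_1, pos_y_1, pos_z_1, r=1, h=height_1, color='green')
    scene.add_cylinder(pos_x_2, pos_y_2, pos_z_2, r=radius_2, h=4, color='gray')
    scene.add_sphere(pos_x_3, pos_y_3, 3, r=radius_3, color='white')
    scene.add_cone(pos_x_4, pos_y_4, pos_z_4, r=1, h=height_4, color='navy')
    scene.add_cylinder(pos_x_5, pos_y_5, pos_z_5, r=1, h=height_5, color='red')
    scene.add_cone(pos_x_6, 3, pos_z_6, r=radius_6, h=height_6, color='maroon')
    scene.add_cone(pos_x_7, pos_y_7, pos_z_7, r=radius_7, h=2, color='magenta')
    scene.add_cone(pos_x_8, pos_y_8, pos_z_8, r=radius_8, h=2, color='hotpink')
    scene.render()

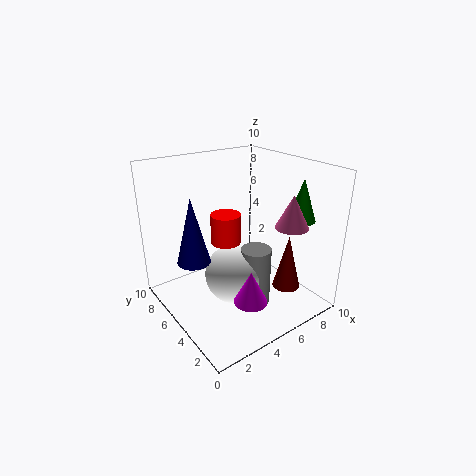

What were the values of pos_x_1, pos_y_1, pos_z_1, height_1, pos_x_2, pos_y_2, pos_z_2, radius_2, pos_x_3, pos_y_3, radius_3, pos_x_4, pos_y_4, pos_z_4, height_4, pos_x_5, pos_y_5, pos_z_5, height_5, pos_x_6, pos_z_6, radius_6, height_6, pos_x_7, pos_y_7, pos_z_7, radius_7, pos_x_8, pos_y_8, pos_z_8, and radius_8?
pos_x_1 = 9; pos_y_1 = 3; pos_z_1 = 6; height_1 = 3; pos_x_2 = 5; pos_y_2 = 3; pos_z_2 = 1; radius_2 = 1; pos_x_3 = 4; pos_y_3 = 4; radius_3 = 2; pos_x_4 = 1; pos_y_4 = 4; pos_z_4 = 5; height_4 = 4; pos_x_5 = 4; pos_y_5 = 5; pos_z_5 = 5; height_5 = 2; pos_x_6 = 8; pos_z_6 = 1; radius_6 = 1; height_6 = 4; pos_x_7 = 3; pos_y_7 = 1; pos_z_7 = 3; radius_7 = 1; pos_x_8 = 6; pos_y_8 = 1; pos_z_8 = 7; radius_8 = 1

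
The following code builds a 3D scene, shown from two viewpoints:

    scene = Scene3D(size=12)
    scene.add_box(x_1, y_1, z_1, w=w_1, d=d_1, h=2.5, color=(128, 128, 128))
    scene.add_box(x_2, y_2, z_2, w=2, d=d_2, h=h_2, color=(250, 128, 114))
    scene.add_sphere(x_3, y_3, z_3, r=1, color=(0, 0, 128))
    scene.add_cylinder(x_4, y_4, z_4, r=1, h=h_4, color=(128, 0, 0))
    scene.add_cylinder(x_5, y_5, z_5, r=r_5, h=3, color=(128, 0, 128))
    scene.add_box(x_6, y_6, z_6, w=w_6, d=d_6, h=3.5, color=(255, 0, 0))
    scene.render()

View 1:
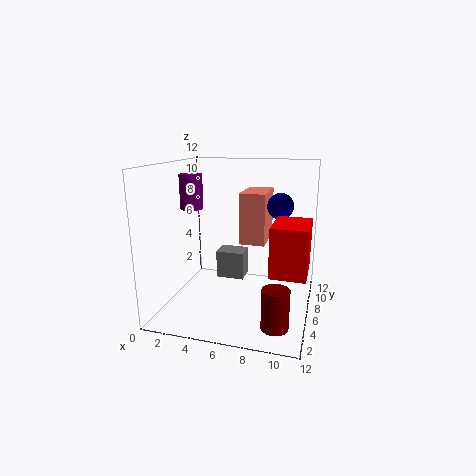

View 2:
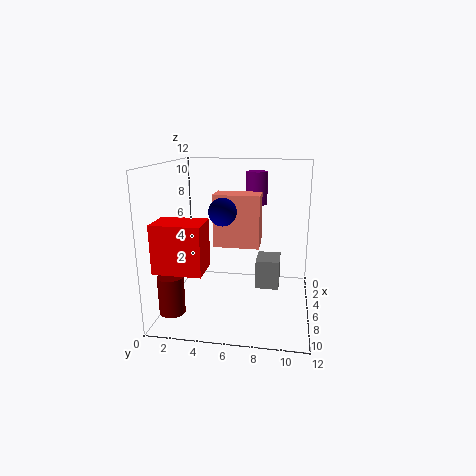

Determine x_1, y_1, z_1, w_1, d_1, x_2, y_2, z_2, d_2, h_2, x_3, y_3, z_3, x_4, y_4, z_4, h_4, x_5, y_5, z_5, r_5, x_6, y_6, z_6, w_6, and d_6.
x_1 = 3.5; y_1 = 7.5; z_1 = 1.5; w_1 = 2.5; d_1 = 2; x_2 = 6.5; y_2 = 4.5; z_2 = 6; d_2 = 3.5; h_2 = 4; x_3 = 9.5; y_3 = 5.5; z_3 = 9; x_4 = 10; y_4 = 1.5; z_4 = 1; h_4 = 3; x_5 = 1.5; y_5 = 7; z_5 = 8; r_5 = 1; x_6 = 9.5; y_6 = 1; z_6 = 5; w_6 = 2.5; d_6 = 3.5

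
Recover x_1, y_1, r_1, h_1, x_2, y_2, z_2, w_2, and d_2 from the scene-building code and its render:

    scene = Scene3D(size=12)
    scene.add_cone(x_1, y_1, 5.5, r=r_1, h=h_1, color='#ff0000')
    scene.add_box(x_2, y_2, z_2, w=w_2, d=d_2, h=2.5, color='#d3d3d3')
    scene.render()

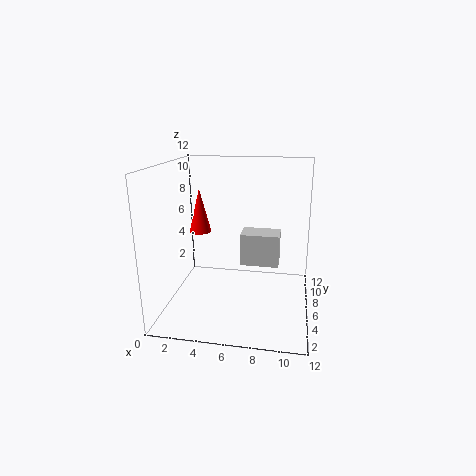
x_1 = 2; y_1 = 8.5; r_1 = 1; h_1 = 4; x_2 = 6.5; y_2 = 4; z_2 = 4.5; w_2 = 3; d_2 = 2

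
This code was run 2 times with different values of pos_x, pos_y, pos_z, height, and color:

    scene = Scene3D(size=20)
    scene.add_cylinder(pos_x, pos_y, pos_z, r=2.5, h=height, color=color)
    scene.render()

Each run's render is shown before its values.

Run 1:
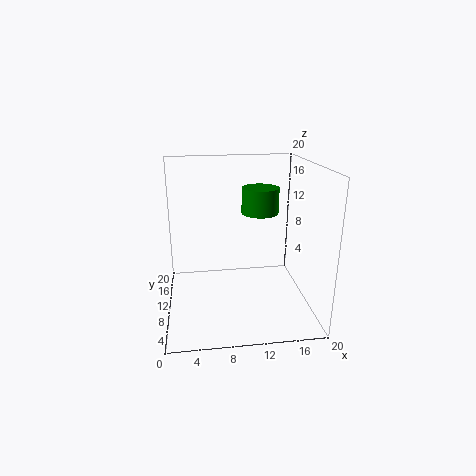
pos_x = 13
pos_y = 10
pos_z = 13.5
height = 3.5
color = 'green'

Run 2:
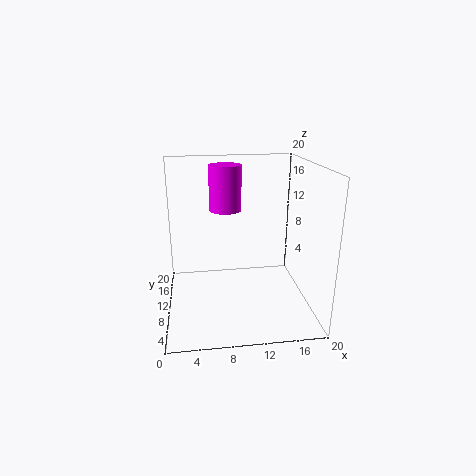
pos_x = 9
pos_y = 17
pos_z = 12
height = 7
color = 'magenta'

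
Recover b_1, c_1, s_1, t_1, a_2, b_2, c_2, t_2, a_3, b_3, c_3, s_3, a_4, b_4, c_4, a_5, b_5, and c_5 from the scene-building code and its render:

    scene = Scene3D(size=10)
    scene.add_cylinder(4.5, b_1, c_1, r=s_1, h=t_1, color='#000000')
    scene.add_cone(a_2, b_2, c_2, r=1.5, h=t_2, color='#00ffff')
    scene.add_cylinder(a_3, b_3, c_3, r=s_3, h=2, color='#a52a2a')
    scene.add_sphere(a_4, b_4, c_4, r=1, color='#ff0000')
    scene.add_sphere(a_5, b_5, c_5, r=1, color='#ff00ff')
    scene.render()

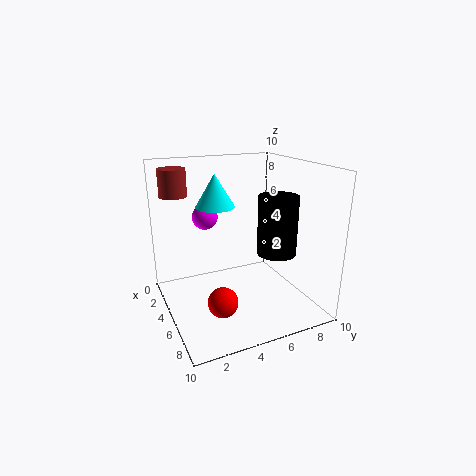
b_1 = 8.5
c_1 = 3
s_1 = 1.5
t_1 = 4.5
a_2 = 2
b_2 = 4.5
c_2 = 6.5
t_2 = 2.5
a_3 = 1.5
b_3 = 1.5
c_3 = 7.5
s_3 = 1
a_4 = 7
b_4 = 3
c_4 = 1.5
a_5 = 1
b_5 = 4
c_5 = 5.5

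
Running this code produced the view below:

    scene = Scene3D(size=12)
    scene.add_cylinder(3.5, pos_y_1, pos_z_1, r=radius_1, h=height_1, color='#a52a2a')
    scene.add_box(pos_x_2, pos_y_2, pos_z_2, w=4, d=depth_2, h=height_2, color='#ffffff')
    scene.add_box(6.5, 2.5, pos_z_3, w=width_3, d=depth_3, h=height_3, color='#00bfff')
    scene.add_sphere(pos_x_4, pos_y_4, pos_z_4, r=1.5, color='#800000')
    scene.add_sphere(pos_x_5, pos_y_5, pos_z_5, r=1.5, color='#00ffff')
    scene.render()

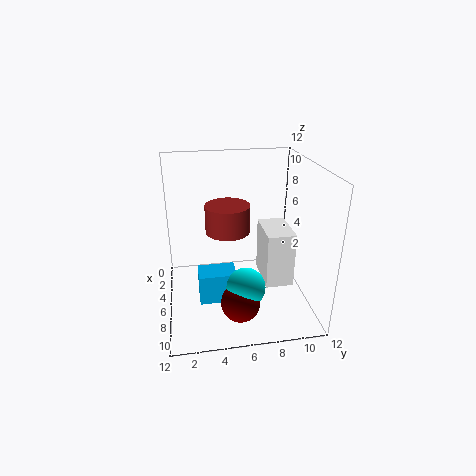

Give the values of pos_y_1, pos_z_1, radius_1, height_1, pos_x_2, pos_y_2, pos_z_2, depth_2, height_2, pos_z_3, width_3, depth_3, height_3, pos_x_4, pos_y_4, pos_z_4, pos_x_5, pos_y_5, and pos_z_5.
pos_y_1 = 5.5
pos_z_1 = 5.5
radius_1 = 2
height_1 = 2.5
pos_x_2 = 2.5
pos_y_2 = 8.5
pos_z_2 = 1
depth_2 = 2.5
height_2 = 5
pos_z_3 = 1.5
width_3 = 2
depth_3 = 3
height_3 = 2.5
pos_x_4 = 10
pos_y_4 = 5.5
pos_z_4 = 2.5
pos_x_5 = 9.5
pos_y_5 = 6
pos_z_5 = 3.5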